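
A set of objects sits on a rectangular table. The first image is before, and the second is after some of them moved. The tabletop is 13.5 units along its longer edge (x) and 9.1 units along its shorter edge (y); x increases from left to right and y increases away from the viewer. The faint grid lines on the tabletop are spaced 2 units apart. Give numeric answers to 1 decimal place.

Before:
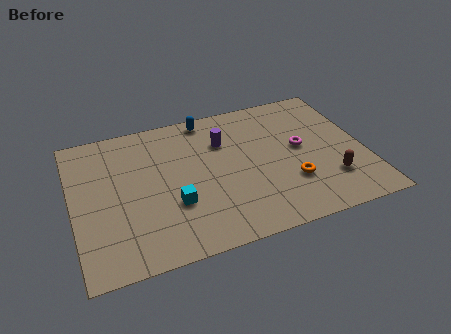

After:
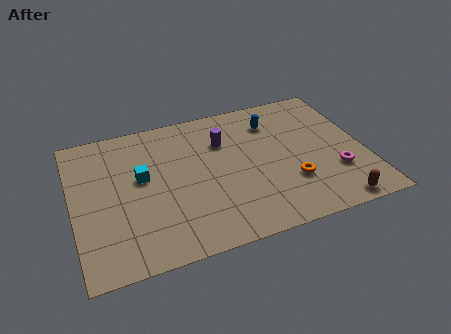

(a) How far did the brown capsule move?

1.6

The brown capsule was near (11.7, 2.4) before and (11.7, 0.8) after, so it travelled √(0.0² + 1.6²) ≈ 1.6 units.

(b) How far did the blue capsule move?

3.2

The blue capsule moved from about (6.5, 8.2) to (9.5, 7.0), a distance of √(3.0² + 1.2²) ≈ 3.2.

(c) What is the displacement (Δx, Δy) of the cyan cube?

(-1.3, 2.1)

From the two frames, the cyan cube sits at roughly (4.5, 3.1) before and (3.2, 5.2) after.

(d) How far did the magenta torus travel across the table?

2.5

From (10.6, 4.9) to (12.0, 2.8), the magenta torus covered √(1.4² + 2.1²) ≈ 2.5 units.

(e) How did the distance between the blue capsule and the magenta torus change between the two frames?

-0.4

The distance was about 5.3 in the first image and 4.9 in the second, so they moved 0.4 units closer together.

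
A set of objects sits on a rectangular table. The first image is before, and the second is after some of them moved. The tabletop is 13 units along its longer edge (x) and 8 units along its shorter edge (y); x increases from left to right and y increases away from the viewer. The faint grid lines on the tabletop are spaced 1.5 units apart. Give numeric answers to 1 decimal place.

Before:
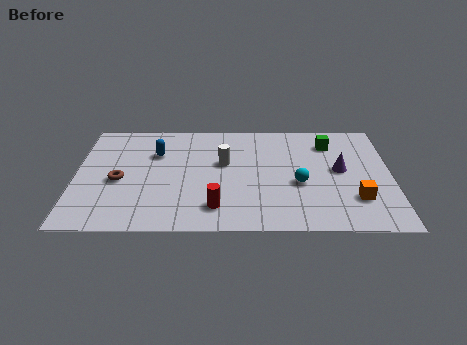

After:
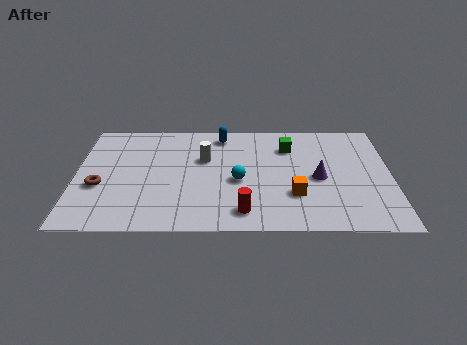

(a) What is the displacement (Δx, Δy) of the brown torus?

(-0.8, -0.4)

From the two frames, the brown torus sits at roughly (1.8, 3.5) before and (1.0, 3.1) after.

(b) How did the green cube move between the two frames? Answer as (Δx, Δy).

(-1.7, -0.3)

From the two frames, the green cube sits at roughly (10.5, 6.3) before and (8.8, 6.0) after.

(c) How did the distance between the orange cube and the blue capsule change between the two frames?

-3.5

They were about 8.8 units apart before and 5.3 after — 3.5 units closer together.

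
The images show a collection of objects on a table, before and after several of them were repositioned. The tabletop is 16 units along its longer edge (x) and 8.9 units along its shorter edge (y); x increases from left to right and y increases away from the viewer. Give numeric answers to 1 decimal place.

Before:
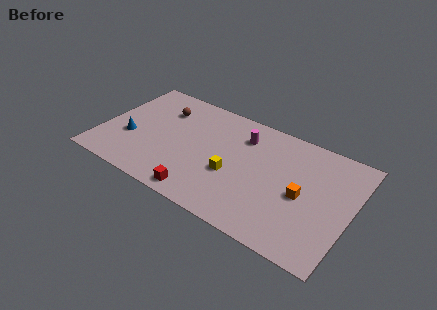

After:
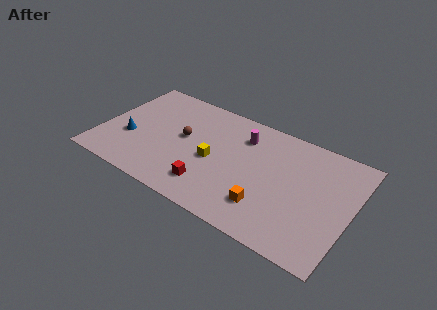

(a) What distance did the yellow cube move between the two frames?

1.4

The yellow cube was near (8.6, 3.5) before and (7.3, 4.0) after, so it travelled √(1.3² + 0.5²) ≈ 1.4 units.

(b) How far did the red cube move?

1.0

The red cube moved from about (7.0, 1.0) to (7.4, 1.9), a distance of √(0.4² + 0.9²) ≈ 1.0.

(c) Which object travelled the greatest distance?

the orange cube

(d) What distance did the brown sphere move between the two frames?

2.4

The brown sphere was near (3.5, 6.6) before and (5.2, 4.9) after, so it travelled √(1.7² + 1.7²) ≈ 2.4 units.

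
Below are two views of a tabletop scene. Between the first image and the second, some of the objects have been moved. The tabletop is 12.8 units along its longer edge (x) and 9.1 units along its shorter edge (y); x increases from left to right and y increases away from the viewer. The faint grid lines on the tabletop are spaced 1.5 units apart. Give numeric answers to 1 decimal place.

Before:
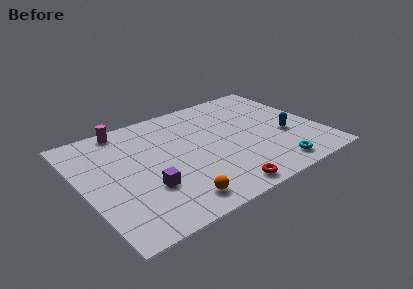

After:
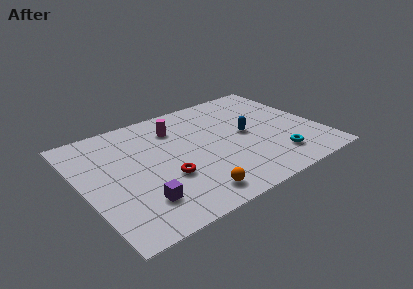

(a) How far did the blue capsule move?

2.3

From (10.9, 3.5) to (8.9, 4.6), the blue capsule covered √(2.0² + 1.1²) ≈ 2.3 units.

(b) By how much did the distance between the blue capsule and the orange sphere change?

-2.0

They were about 7.0 units apart before and 5.0 after — 2.0 units closer together.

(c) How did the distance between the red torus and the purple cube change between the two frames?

-2.2

The distance was about 4.1 in the first image and 1.9 in the second, so they moved 2.2 units closer together.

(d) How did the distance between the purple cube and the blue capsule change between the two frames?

-1.0

Before: roughly 7.8 units apart; after: 6.8. That's 1.0 units closer together.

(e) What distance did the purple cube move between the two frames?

0.9

From (3.1, 2.9) to (2.6, 2.1), the purple cube covered √(0.5² + 0.8²) ≈ 0.9 units.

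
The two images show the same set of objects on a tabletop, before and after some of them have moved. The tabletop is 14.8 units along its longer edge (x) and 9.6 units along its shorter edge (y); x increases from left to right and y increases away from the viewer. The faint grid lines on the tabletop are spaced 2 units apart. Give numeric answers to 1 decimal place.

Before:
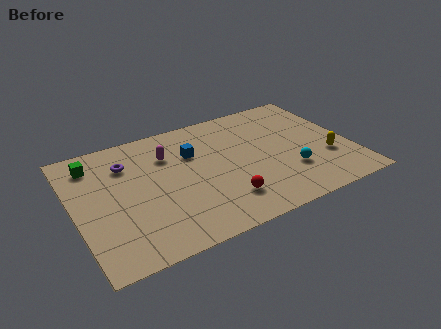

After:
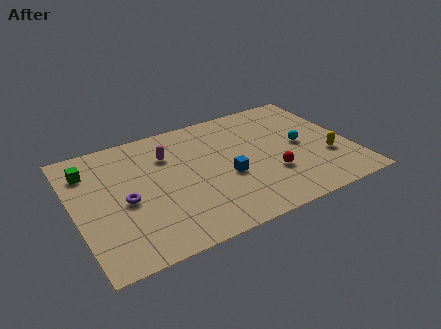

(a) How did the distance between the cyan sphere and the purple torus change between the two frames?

+0.3

The distance was about 9.3 in the first image and 9.6 in the second, so they moved 0.3 units further apart.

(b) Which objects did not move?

the yellow capsule and the magenta capsule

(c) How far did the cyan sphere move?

2.1

The cyan sphere was near (11.3, 2.9) before and (12.2, 4.8) after, so it travelled √(0.9² + 1.9²) ≈ 2.1 units.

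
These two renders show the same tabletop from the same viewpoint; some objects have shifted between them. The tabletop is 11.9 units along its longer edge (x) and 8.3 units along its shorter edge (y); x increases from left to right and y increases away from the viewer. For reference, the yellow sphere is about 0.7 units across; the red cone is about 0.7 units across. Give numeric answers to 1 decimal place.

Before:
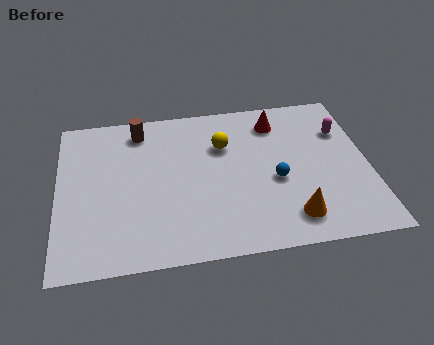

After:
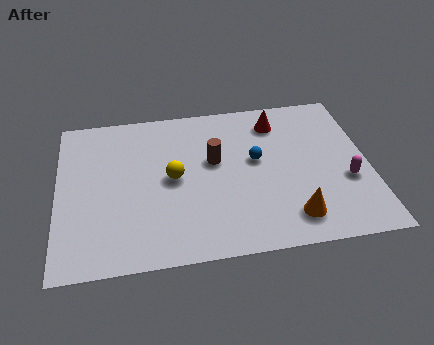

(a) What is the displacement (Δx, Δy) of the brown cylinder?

(2.8, -2.1)

The brown cylinder started near (3.2, 7.0) and ended near (6.0, 4.9).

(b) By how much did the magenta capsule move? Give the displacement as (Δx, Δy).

(0.0, -2.7)

The magenta capsule started near (11.0, 5.8) and ended near (11.0, 3.1).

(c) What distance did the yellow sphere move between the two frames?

2.5

From (6.4, 5.7) to (4.4, 4.2), the yellow sphere covered √(2.0² + 1.5²) ≈ 2.5 units.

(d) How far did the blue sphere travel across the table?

1.4

The blue sphere was near (8.3, 3.5) before and (7.6, 4.7) after, so it travelled √(0.7² + 1.2²) ≈ 1.4 units.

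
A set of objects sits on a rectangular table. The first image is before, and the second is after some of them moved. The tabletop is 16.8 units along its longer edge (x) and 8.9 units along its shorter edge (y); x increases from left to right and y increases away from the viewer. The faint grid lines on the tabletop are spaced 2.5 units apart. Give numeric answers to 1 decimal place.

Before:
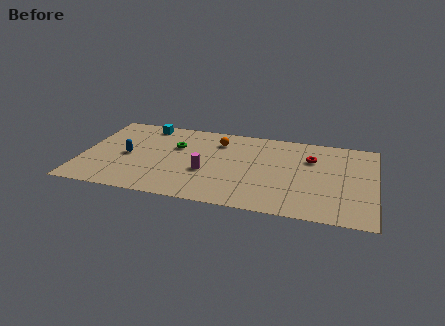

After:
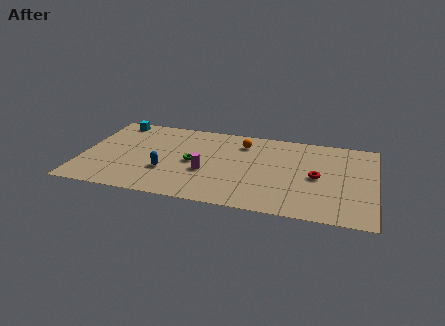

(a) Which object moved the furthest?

the blue capsule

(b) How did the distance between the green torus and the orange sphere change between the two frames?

+1.2

They were about 2.6 units apart before and 3.8 after — 1.2 units further apart.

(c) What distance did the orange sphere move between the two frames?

1.4

The orange sphere was near (7.7, 6.9) before and (9.1, 7.0) after, so it travelled √(1.4² + 0.1²) ≈ 1.4 units.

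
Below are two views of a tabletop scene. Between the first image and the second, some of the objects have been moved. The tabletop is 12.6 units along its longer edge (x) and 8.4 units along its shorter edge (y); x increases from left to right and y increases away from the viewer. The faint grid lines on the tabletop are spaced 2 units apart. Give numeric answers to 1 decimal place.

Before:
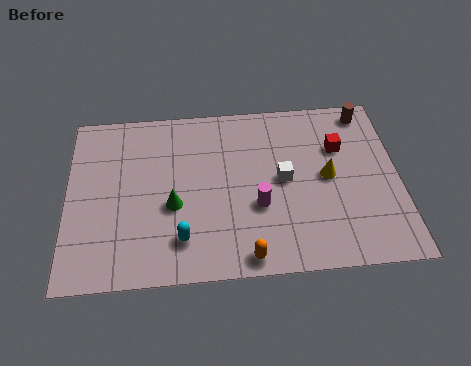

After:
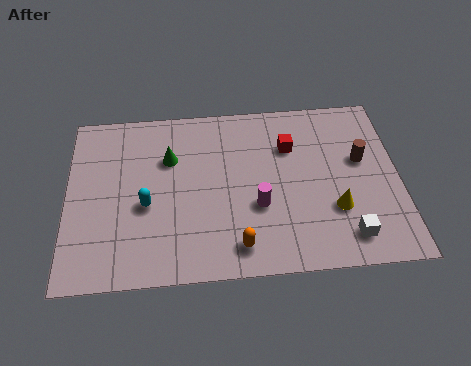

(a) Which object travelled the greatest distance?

the white cube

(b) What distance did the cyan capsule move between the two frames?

2.1

From (4.3, 1.8) to (3.0, 3.5), the cyan capsule covered √(1.3² + 1.7²) ≈ 2.1 units.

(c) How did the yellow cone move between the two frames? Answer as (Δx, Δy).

(0.2, -1.6)

From the two frames, the yellow cone sits at roughly (9.9, 4.3) before and (10.1, 2.7) after.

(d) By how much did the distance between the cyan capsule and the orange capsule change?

+1.4

They were about 2.6 units apart before and 4.0 after — 1.4 units further apart.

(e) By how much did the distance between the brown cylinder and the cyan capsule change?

-0.8

The distance was about 9.1 in the first image and 8.3 in the second, so they moved 0.8 units closer together.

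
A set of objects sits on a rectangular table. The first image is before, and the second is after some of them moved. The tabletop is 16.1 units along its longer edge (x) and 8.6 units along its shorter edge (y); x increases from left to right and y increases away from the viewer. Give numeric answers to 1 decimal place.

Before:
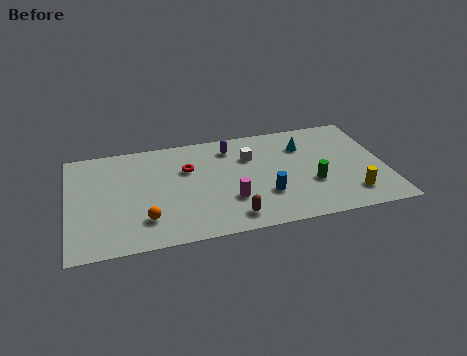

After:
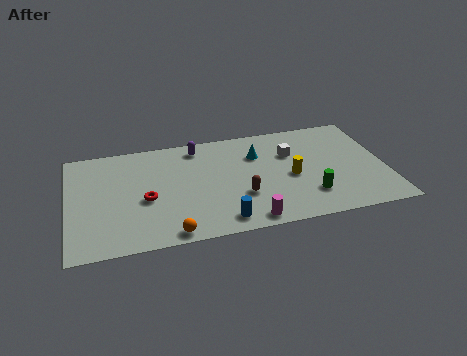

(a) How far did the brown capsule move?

1.7

From (8.1, 1.3) to (8.7, 2.9), the brown capsule covered √(0.6² + 1.6²) ≈ 1.7 units.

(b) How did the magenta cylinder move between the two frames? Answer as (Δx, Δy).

(0.8, -1.8)

The magenta cylinder started near (8.1, 2.7) and ended near (8.9, 0.9).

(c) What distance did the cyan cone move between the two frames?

2.4

The cyan cone was near (12.1, 6.3) before and (9.7, 6.1) after, so it travelled √(2.4² + 0.2²) ≈ 2.4 units.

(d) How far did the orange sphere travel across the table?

1.8

From (3.8, 2.1) to (5.0, 0.8), the orange sphere covered √(1.2² + 1.3²) ≈ 1.8 units.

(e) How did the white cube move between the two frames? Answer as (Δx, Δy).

(2.1, -0.2)

The white cube started near (9.3, 6.0) and ended near (11.4, 5.8).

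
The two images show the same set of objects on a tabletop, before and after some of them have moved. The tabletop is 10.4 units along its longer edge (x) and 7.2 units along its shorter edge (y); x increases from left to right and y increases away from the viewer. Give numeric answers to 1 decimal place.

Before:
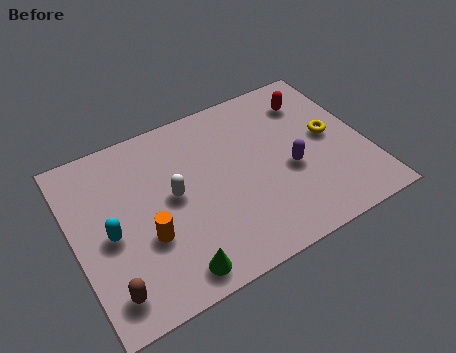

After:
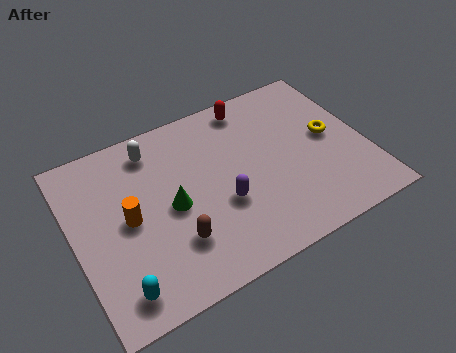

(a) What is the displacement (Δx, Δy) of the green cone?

(0.3, 2.5)

The green cone was at about (3.1, 0.9) and moved to about (3.4, 3.4).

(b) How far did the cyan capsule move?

2.2

The cyan capsule moved from about (1.2, 3.3) to (1.2, 1.1), a distance of √(0.0² + 2.2²) ≈ 2.2.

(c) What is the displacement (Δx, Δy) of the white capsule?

(-0.4, 2.2)

From the two frames, the white capsule sits at roughly (3.5, 3.8) before and (3.1, 6.0) after.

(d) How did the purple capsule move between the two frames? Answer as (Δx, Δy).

(-2.5, -0.3)

From the two frames, the purple capsule sits at roughly (7.6, 3.0) before and (5.1, 2.7) after.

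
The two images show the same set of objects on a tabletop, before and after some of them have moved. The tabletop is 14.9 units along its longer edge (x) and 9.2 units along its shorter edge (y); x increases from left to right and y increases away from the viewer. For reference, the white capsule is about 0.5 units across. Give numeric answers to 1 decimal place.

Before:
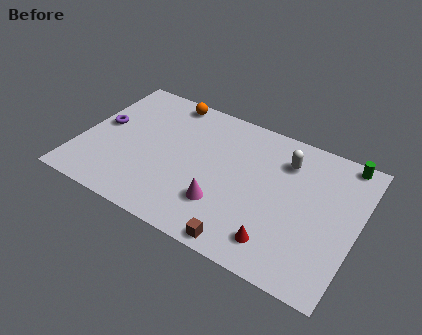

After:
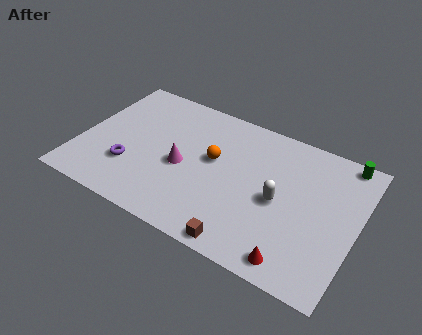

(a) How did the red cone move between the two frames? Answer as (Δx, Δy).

(1.0, -0.6)

The red cone was at about (11.1, 1.7) and moved to about (12.1, 1.1).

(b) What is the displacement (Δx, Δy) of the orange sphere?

(3.0, -3.0)

From the two frames, the orange sphere sits at roughly (4.1, 8.3) before and (7.1, 5.3) after.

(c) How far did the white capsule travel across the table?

2.7

From (10.8, 7.0) to (10.8, 4.3), the white capsule covered √(0.0² + 2.7²) ≈ 2.7 units.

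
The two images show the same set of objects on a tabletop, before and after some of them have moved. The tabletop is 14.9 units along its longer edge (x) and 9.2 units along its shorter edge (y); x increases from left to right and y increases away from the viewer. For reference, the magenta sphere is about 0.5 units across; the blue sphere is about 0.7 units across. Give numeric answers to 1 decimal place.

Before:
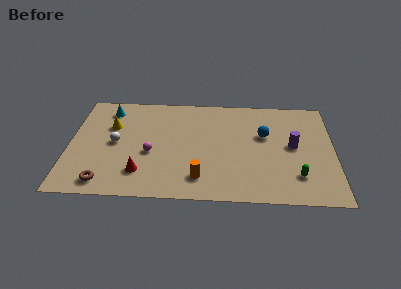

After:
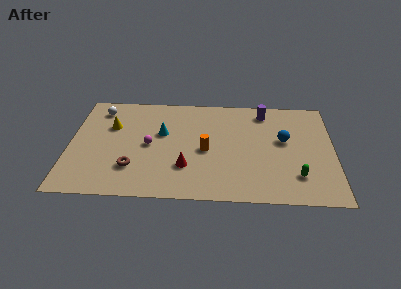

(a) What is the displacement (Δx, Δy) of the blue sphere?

(1.1, -0.4)

The blue sphere started near (11.0, 5.7) and ended near (12.1, 5.3).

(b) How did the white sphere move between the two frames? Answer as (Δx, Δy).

(-1.0, 3.0)

From the two frames, the white sphere sits at roughly (2.6, 4.6) before and (1.6, 7.6) after.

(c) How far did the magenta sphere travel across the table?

0.7

The magenta sphere was near (4.6, 3.8) before and (4.5, 4.5) after, so it travelled √(0.1² + 0.7²) ≈ 0.7 units.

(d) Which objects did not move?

the green capsule and the yellow cone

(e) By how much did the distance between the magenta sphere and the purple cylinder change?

-0.8

Before: roughly 8.1 units apart; after: 7.3. That's 0.8 units closer together.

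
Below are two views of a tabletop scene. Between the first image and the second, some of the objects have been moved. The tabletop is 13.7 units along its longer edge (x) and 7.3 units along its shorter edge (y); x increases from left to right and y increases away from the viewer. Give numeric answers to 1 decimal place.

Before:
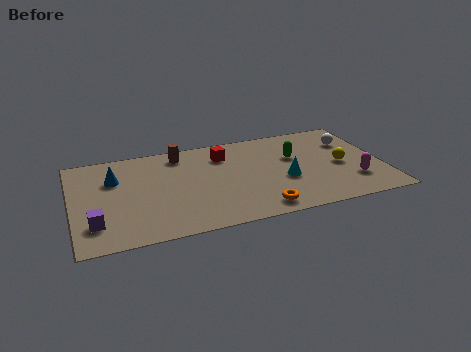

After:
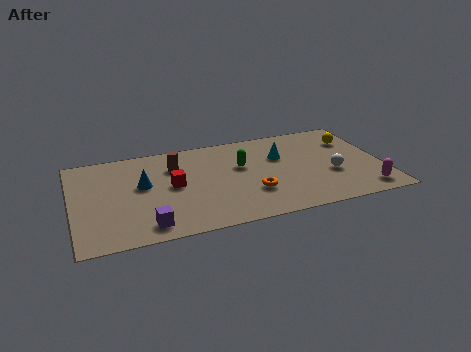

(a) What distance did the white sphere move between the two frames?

2.6

The white sphere was near (12.5, 5.2) before and (11.4, 2.8) after, so it travelled √(1.1² + 2.4²) ≈ 2.6 units.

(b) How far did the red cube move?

3.0

The red cube was near (6.8, 5.6) before and (4.4, 3.8) after, so it travelled √(2.4² + 1.8²) ≈ 3.0 units.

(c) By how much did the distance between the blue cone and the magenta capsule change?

-0.7

They were about 10.8 units apart before and 10.1 after — 0.7 units closer together.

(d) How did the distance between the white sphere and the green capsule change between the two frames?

+1.6

Before: roughly 2.7 units apart; after: 4.3. That's 1.6 units further apart.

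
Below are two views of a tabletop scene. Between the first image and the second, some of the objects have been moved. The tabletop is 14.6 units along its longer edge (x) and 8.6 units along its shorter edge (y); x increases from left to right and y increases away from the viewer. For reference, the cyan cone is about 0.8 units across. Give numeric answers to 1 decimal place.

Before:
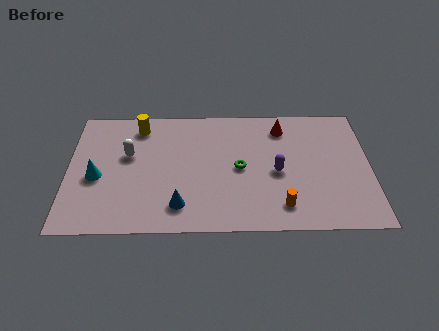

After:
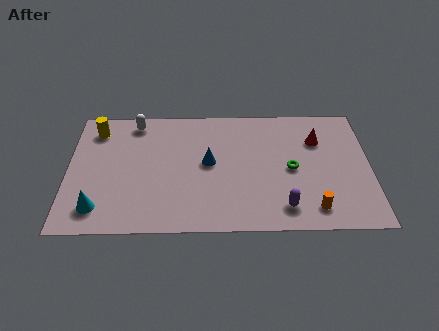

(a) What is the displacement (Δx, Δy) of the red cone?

(1.7, -0.9)

The red cone started near (10.4, 7.0) and ended near (12.1, 6.1).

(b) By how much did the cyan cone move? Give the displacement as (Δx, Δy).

(0.1, -2.1)

The cyan cone started near (1.4, 3.7) and ended near (1.5, 1.6).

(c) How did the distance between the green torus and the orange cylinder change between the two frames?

-0.4

The distance was about 3.3 in the first image and 2.9 in the second, so they moved 0.4 units closer together.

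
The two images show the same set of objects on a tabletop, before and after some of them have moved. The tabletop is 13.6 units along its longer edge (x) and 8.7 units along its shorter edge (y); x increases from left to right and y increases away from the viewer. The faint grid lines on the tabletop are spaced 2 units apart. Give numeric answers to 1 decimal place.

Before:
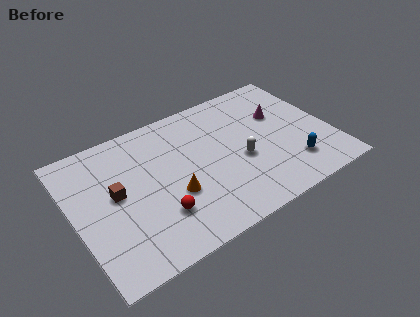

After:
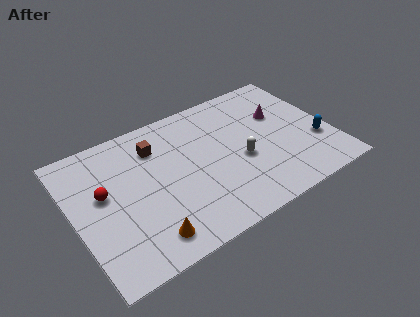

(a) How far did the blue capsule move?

1.7

The blue capsule moved from about (11.2, 2.0) to (12.7, 2.9), a distance of √(1.5² + 0.9²) ≈ 1.7.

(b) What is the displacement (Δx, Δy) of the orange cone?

(-1.7, -1.8)

The orange cone was at about (5.0, 3.2) and moved to about (3.3, 1.4).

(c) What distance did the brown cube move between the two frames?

3.1

From (2.2, 4.7) to (4.6, 6.6), the brown cube covered √(2.4² + 1.9²) ≈ 3.1 units.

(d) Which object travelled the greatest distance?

the red sphere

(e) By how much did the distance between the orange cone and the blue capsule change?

+3.2

The distance was about 6.3 in the first image and 9.5 in the second, so they moved 3.2 units further apart.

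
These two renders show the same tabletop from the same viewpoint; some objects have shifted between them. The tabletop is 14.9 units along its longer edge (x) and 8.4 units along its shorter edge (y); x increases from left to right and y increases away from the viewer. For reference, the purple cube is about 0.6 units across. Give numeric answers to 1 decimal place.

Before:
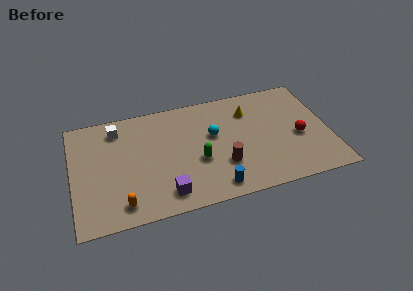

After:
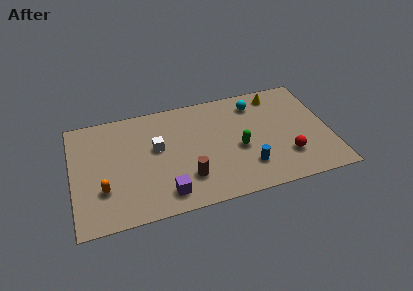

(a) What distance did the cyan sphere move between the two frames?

3.2

The cyan sphere was near (8.2, 5.0) before and (10.8, 6.8) after, so it travelled √(2.6² + 1.8²) ≈ 3.2 units.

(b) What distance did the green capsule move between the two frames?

2.4

From (7.2, 3.3) to (9.6, 3.6), the green capsule covered √(2.4² + 0.3²) ≈ 2.4 units.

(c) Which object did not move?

the purple cube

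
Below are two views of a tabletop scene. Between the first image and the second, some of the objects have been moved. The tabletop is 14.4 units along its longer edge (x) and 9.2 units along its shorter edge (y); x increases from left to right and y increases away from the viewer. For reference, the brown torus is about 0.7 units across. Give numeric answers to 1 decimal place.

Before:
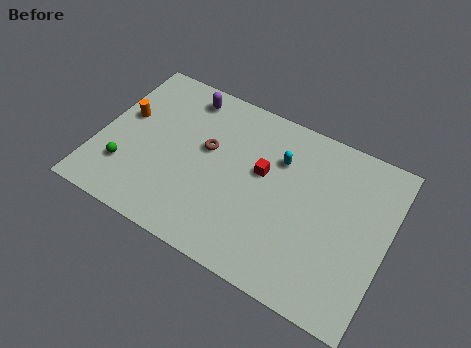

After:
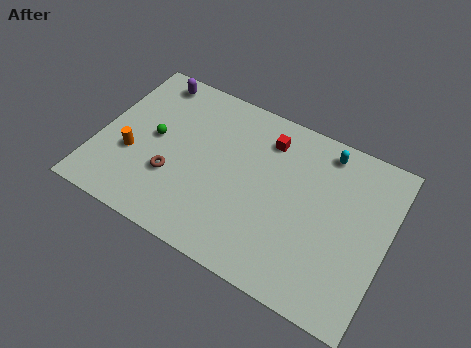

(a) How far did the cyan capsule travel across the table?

2.6

From (8.8, 6.5) to (10.9, 8.0), the cyan capsule covered √(2.1² + 1.5²) ≈ 2.6 units.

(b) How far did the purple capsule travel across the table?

1.8

From (3.8, 7.9) to (2.0, 8.1), the purple capsule covered √(1.8² + 0.2²) ≈ 1.8 units.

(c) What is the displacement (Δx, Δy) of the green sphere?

(1.1, 2.3)

The green sphere started near (1.6, 2.5) and ended near (2.7, 4.8).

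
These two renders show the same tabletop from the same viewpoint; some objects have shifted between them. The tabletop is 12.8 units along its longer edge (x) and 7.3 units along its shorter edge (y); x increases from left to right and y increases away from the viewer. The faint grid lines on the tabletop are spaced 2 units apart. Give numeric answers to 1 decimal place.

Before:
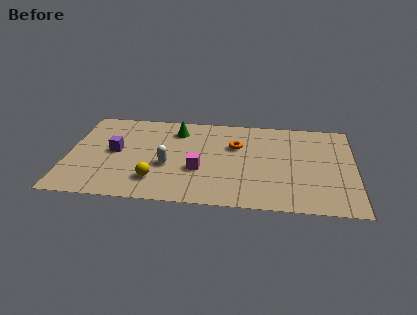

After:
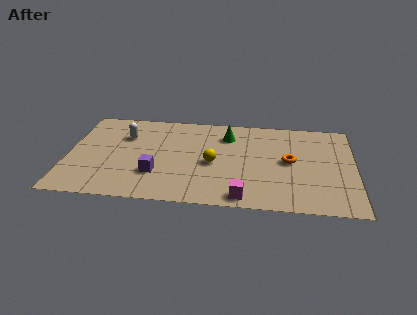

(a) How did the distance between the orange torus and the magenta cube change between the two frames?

+1.0

The distance was about 2.6 in the first image and 3.6 in the second, so they moved 1.0 units further apart.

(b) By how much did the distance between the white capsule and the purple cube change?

+0.7

Before: roughly 2.6 units apart; after: 3.3. That's 0.7 units further apart.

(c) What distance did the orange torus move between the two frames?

2.6

The orange torus was near (7.5, 4.8) before and (9.9, 3.8) after, so it travelled √(2.4² + 1.0²) ≈ 2.6 units.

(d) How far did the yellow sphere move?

3.0

From (4.0, 1.7) to (6.5, 3.3), the yellow sphere covered √(2.5² + 1.6²) ≈ 3.0 units.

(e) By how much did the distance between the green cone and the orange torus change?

+0.4

They were about 2.9 units apart before and 3.3 after — 0.4 units further apart.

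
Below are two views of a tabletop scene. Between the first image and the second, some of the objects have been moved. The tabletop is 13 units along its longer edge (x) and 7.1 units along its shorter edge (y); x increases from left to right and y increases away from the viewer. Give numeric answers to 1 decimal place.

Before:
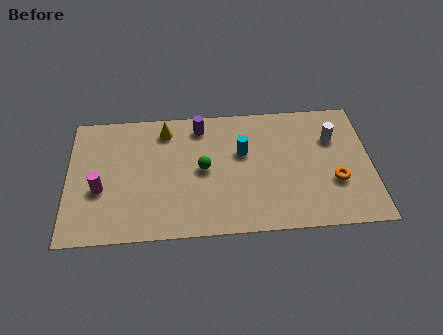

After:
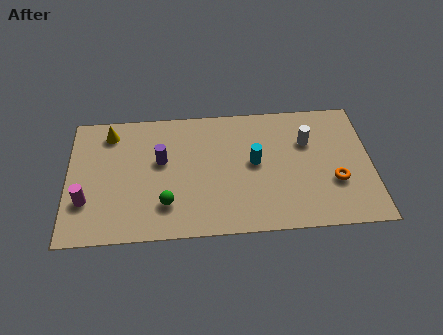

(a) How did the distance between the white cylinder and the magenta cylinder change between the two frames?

-0.4

They were about 10.2 units apart before and 9.8 after — 0.4 units closer together.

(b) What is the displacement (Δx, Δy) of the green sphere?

(-1.6, -1.8)

The green sphere started near (5.8, 3.6) and ended near (4.2, 1.8).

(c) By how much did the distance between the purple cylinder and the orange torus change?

+0.9

Before: roughly 6.7 units apart; after: 7.6. That's 0.9 units further apart.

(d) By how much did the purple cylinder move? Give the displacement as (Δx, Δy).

(-1.7, -1.8)

The purple cylinder started near (5.7, 6.0) and ended near (4.0, 4.2).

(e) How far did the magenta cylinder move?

0.8

The magenta cylinder was near (1.4, 2.8) before and (0.8, 2.2) after, so it travelled √(0.6² + 0.6²) ≈ 0.8 units.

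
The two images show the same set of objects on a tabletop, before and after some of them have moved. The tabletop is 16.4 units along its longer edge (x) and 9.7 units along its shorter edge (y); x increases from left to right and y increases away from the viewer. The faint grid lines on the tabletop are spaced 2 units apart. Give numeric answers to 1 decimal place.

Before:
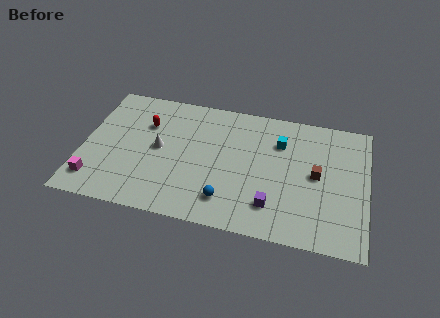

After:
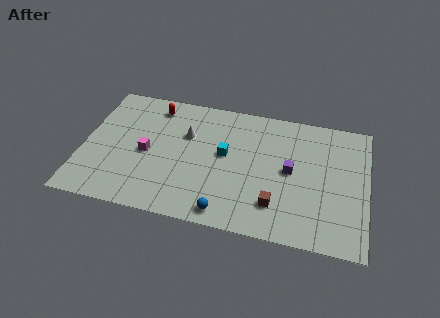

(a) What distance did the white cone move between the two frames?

2.1

From (4.4, 5.0) to (5.9, 6.4), the white cone covered √(1.5² + 1.4²) ≈ 2.1 units.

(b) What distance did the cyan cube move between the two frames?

3.5

The cyan cube moved from about (11.3, 7.0) to (8.2, 5.4), a distance of √(3.1² + 1.6²) ≈ 3.5.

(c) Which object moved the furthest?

the magenta cube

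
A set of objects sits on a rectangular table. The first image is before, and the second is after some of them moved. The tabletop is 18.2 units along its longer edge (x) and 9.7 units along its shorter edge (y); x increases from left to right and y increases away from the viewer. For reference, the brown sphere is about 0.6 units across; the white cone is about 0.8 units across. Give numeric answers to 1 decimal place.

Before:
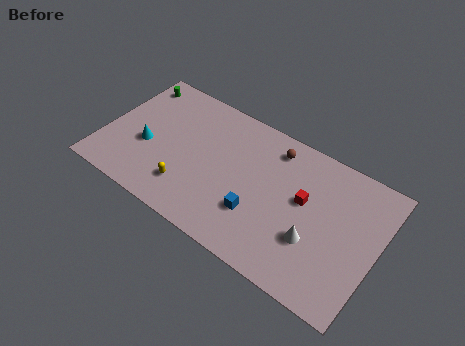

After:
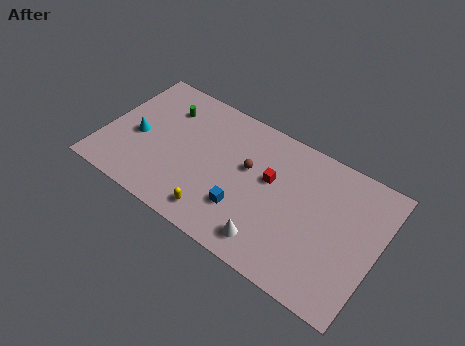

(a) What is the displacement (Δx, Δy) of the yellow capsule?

(2.1, -0.8)

From the two frames, the yellow capsule sits at roughly (6.0, 2.3) before and (8.1, 1.5) after.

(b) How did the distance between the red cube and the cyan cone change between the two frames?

-1.6

The distance was about 10.5 in the first image and 8.9 in the second, so they moved 1.6 units closer together.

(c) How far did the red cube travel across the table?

2.3

The red cube moved from about (13.3, 5.6) to (11.0, 5.8), a distance of √(2.3² + 0.2²) ≈ 2.3.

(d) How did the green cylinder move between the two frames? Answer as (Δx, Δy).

(2.4, -0.9)

From the two frames, the green cylinder sits at roughly (1.2, 8.2) before and (3.6, 7.3) after.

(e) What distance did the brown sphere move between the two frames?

2.7

The brown sphere was near (10.9, 8.1) before and (9.5, 5.8) after, so it travelled √(1.4² + 2.3²) ≈ 2.7 units.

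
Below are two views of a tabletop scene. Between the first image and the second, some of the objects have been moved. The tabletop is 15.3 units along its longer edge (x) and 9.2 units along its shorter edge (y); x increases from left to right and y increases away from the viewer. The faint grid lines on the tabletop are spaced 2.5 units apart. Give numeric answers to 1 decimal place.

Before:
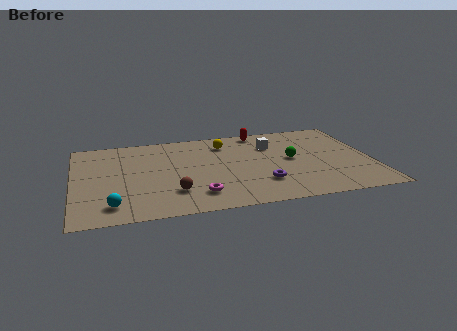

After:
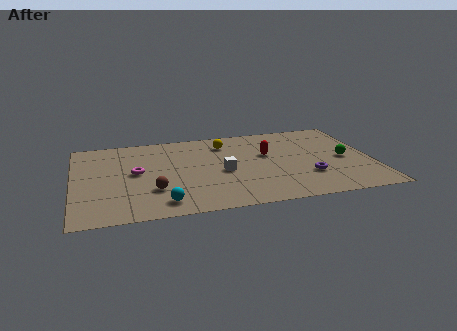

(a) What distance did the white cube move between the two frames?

3.7

The white cube was near (10.3, 6.6) before and (7.6, 4.1) after, so it travelled √(2.7² + 2.5²) ≈ 3.7 units.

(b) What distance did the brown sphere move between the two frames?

1.1

The brown sphere was near (5.0, 2.4) before and (4.0, 2.8) after, so it travelled √(1.0² + 0.4²) ≈ 1.1 units.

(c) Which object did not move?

the yellow sphere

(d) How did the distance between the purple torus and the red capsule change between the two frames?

-2.4

Before: roughly 5.8 units apart; after: 3.4. That's 2.4 units closer together.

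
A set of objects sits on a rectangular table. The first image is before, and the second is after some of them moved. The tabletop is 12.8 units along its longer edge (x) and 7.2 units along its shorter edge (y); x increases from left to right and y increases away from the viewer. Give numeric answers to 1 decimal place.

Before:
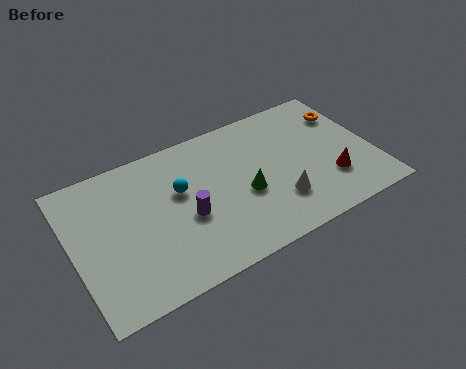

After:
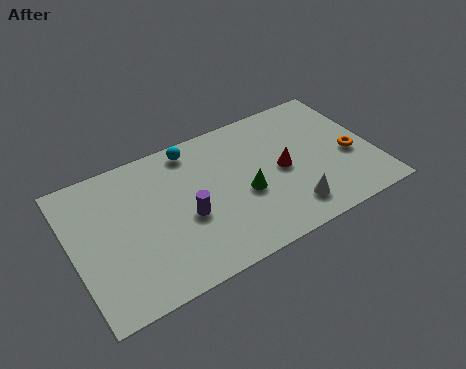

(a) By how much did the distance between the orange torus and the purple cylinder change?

-0.6

The distance was about 7.7 in the first image and 7.1 in the second, so they moved 0.6 units closer together.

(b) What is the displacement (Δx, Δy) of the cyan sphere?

(0.8, 1.9)

The cyan sphere started near (4.6, 4.4) and ended near (5.4, 6.3).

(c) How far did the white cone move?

0.7

From (8.5, 2.0) to (8.9, 1.4), the white cone covered √(0.4² + 0.6²) ≈ 0.7 units.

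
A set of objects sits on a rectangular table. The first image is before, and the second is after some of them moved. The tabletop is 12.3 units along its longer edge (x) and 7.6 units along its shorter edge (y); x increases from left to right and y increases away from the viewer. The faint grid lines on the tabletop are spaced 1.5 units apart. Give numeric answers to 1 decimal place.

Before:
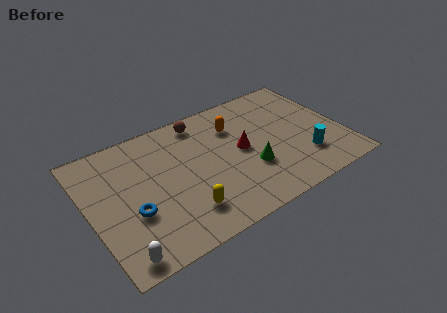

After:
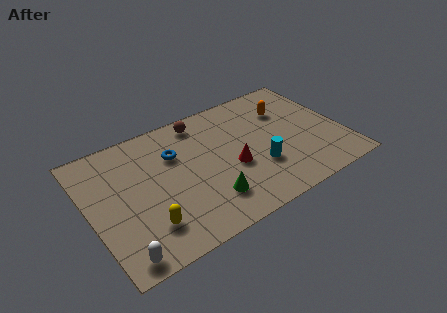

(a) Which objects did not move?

the brown sphere and the white capsule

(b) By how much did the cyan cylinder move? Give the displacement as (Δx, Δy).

(-2.2, 0.5)

The cyan cylinder started near (10.2, 2.0) and ended near (8.0, 2.5).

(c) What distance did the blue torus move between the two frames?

3.4

From (1.9, 2.8) to (4.3, 5.2), the blue torus covered √(2.4² + 2.4²) ≈ 3.4 units.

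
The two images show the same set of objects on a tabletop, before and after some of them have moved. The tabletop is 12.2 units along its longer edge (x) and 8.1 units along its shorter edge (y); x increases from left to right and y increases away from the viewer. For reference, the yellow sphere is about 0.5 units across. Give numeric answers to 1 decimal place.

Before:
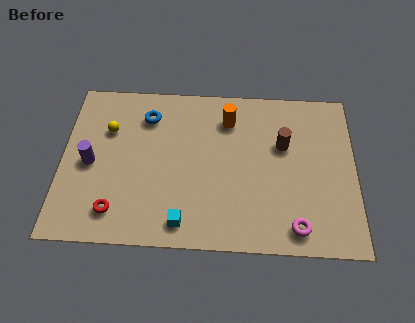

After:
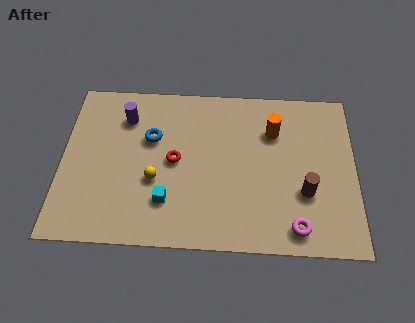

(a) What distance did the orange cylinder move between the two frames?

2.0

From (6.9, 6.3) to (8.8, 5.8), the orange cylinder covered √(1.9² + 0.5²) ≈ 2.0 units.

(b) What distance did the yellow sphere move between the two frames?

3.1

The yellow sphere was near (1.9, 5.5) before and (3.9, 3.1) after, so it travelled √(2.0² + 2.4²) ≈ 3.1 units.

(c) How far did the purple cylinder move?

2.8

The purple cylinder was near (1.2, 3.8) before and (2.6, 6.2) after, so it travelled √(1.4² + 2.4²) ≈ 2.8 units.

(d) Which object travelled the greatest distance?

the red torus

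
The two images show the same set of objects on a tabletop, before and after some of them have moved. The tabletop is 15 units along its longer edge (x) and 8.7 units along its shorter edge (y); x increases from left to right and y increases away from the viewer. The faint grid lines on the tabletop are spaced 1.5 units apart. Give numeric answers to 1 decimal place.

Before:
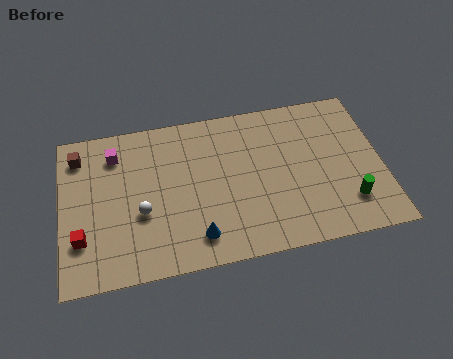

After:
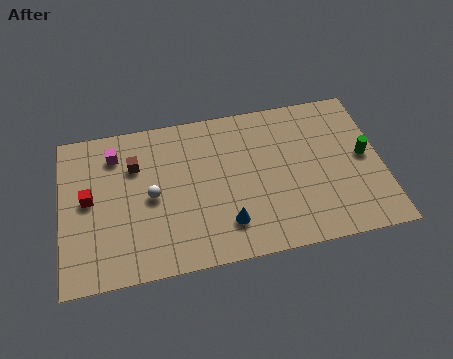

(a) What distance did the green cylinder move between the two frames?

2.6

The green cylinder was near (13.3, 2.1) before and (14.2, 4.5) after, so it travelled √(0.9² + 2.4²) ≈ 2.6 units.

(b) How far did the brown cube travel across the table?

2.8

The brown cube was near (0.9, 7.1) before and (3.5, 6.1) after, so it travelled √(2.6² + 1.0²) ≈ 2.8 units.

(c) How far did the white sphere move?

0.9

The white sphere was near (3.7, 3.4) before and (4.2, 4.2) after, so it travelled √(0.5² + 0.8²) ≈ 0.9 units.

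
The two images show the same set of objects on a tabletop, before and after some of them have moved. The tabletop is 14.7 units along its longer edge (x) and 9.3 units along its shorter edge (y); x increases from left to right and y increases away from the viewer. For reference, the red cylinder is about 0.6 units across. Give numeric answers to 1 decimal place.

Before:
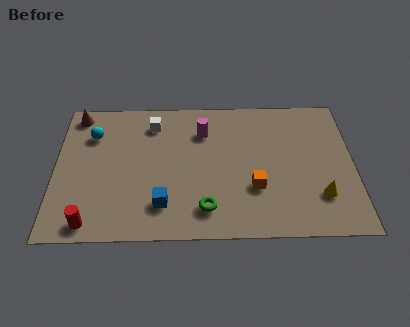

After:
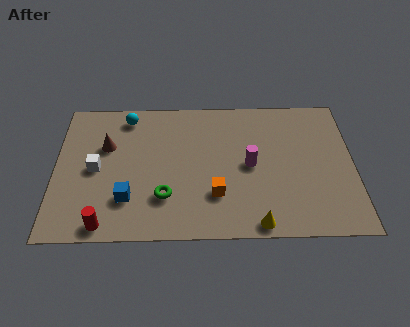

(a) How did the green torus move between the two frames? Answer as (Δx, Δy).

(-2.0, 0.8)

The green torus started near (7.4, 1.8) and ended near (5.4, 2.6).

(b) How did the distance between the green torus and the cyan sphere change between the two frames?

-1.8

Before: roughly 7.5 units apart; after: 5.7. That's 1.8 units closer together.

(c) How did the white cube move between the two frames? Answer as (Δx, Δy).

(-2.8, -3.0)

The white cube was at about (4.8, 7.5) and moved to about (2.0, 4.5).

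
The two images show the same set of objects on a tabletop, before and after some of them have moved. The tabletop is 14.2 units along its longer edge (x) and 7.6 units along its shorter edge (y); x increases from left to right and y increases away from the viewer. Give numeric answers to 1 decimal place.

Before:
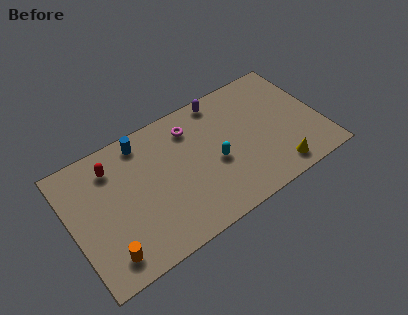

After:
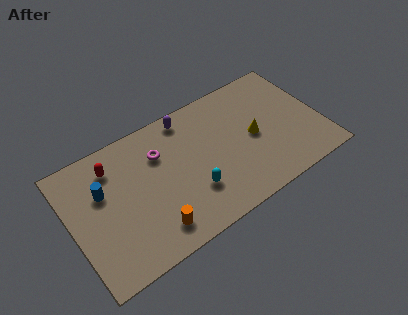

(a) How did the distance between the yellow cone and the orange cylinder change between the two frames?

-3.1

Before: roughly 9.7 units apart; after: 6.6. That's 3.1 units closer together.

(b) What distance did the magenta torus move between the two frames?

2.0

From (7.1, 6.0) to (5.2, 5.4), the magenta torus covered √(1.9² + 0.6²) ≈ 2.0 units.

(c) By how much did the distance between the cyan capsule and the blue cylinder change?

+0.4

Before: roughly 5.0 units apart; after: 5.4. That's 0.4 units further apart.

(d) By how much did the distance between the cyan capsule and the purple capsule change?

+0.8

The distance was about 3.6 in the first image and 4.4 in the second, so they moved 0.8 units further apart.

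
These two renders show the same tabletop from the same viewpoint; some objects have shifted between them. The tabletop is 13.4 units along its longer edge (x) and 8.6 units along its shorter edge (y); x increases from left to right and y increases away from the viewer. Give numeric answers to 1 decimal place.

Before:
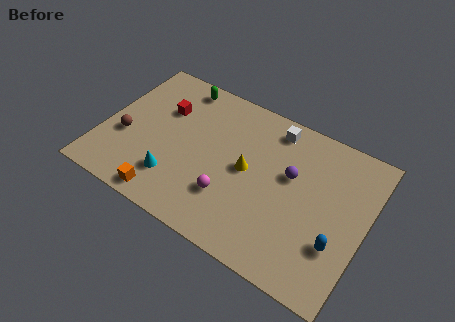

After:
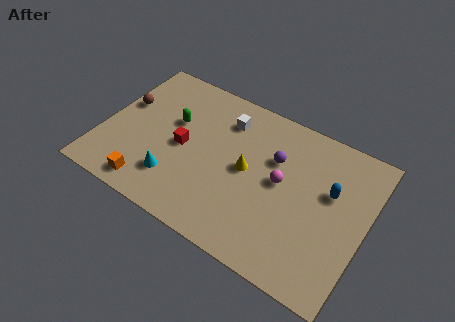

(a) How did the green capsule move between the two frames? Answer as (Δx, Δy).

(0.1, -2.3)

The green capsule started near (3.3, 7.6) and ended near (3.4, 5.3).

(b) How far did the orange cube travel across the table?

0.9

From (3.8, 0.9) to (2.9, 1.1), the orange cube covered √(0.9² + 0.2²) ≈ 0.9 units.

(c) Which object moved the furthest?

the magenta sphere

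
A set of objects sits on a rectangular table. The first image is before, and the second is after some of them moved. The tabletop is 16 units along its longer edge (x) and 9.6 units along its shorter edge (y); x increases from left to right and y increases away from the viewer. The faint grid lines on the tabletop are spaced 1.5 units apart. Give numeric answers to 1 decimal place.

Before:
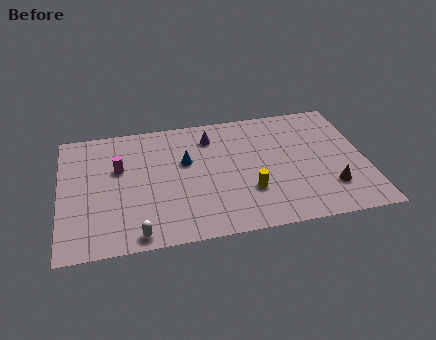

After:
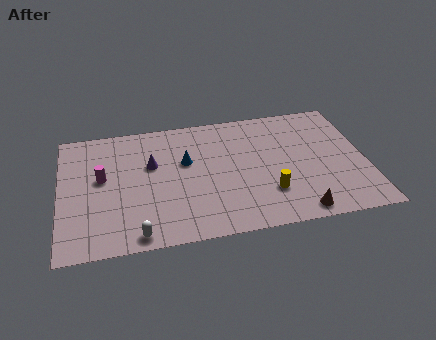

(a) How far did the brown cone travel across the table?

2.3

The brown cone was near (14.0, 2.5) before and (12.2, 1.0) after, so it travelled √(1.8² + 1.5²) ≈ 2.3 units.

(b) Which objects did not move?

the white capsule and the blue cone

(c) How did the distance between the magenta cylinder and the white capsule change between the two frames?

-0.4

They were about 5.2 units apart before and 4.8 after — 0.4 units closer together.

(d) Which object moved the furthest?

the purple cone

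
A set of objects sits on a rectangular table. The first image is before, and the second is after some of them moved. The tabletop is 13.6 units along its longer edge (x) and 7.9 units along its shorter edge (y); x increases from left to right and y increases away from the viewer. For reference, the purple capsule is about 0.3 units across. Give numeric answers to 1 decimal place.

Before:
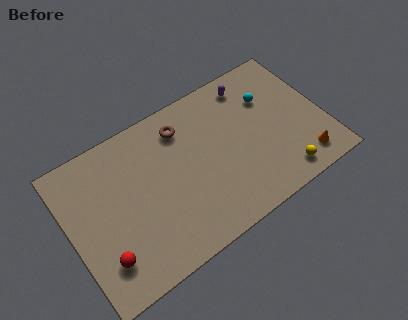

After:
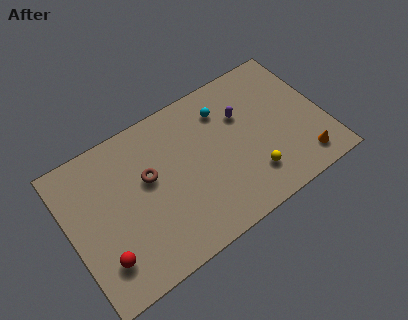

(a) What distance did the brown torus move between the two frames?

2.6

The brown torus was near (6.4, 6.3) before and (4.3, 4.7) after, so it travelled √(2.1² + 1.6²) ≈ 2.6 units.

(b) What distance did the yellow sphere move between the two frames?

1.7

The yellow sphere moved from about (10.9, 1.1) to (9.4, 1.9), a distance of √(1.5² + 0.8²) ≈ 1.7.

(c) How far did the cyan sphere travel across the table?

2.5

From (11.0, 5.5) to (8.6, 6.1), the cyan sphere covered √(2.4² + 0.6²) ≈ 2.5 units.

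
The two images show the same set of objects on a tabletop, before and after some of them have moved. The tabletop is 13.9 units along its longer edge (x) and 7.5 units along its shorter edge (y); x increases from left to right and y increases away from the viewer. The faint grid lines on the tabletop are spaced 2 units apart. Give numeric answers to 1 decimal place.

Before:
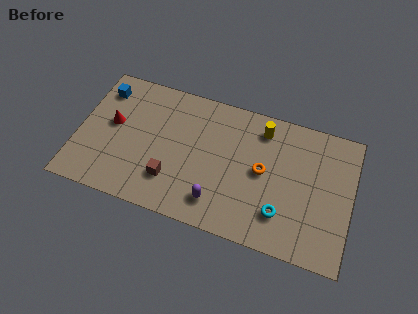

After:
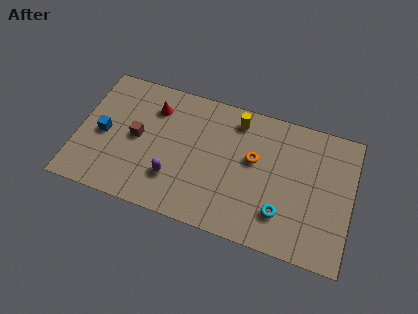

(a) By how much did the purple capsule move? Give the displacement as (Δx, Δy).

(-2.3, 0.6)

The purple capsule started near (7.3, 1.5) and ended near (5.0, 2.1).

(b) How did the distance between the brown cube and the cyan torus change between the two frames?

+2.1

Before: roughly 5.6 units apart; after: 7.7. That's 2.1 units further apart.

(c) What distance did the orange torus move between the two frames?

0.7

From (9.4, 3.9) to (8.9, 4.4), the orange torus covered √(0.5² + 0.5²) ≈ 0.7 units.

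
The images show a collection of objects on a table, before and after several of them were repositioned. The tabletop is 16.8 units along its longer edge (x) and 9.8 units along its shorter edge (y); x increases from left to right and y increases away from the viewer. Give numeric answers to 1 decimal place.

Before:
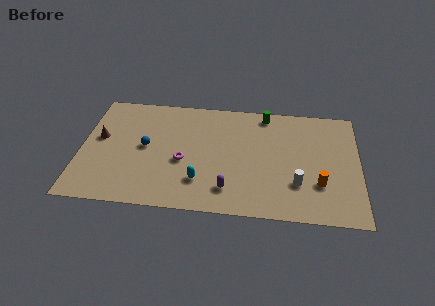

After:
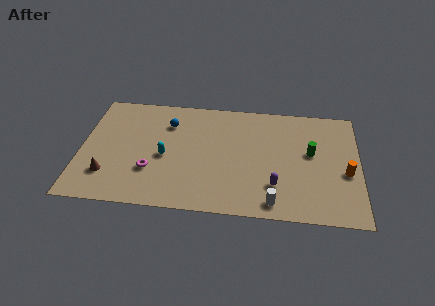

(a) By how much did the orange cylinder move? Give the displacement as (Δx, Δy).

(1.6, 1.1)

The orange cylinder started near (14.4, 3.0) and ended near (16.0, 4.1).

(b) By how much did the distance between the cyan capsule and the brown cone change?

-3.0

Before: roughly 6.9 units apart; after: 3.9. That's 3.0 units closer together.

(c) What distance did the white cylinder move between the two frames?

2.2

The white cylinder moved from about (13.1, 2.9) to (11.7, 1.2), a distance of √(1.4² + 1.7²) ≈ 2.2.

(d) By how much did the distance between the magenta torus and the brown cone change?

-2.6

They were about 5.3 units apart before and 2.7 after — 2.6 units closer together.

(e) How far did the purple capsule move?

2.9

From (9.0, 2.0) to (11.8, 2.6), the purple capsule covered √(2.8² + 0.6²) ≈ 2.9 units.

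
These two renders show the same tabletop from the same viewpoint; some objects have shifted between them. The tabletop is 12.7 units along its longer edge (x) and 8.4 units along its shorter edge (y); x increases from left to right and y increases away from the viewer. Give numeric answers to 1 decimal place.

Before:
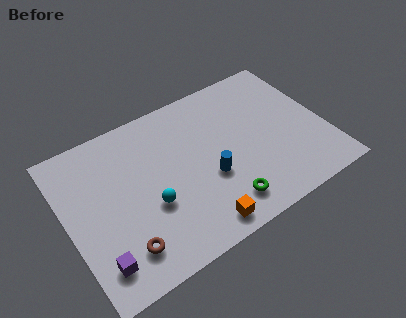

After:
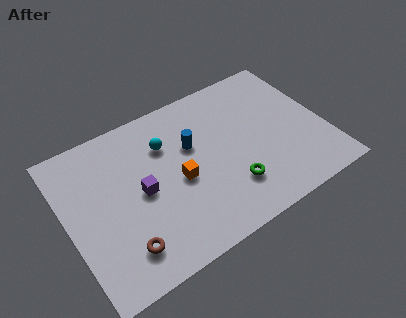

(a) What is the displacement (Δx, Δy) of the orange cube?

(-0.5, 2.8)

The orange cube was at about (5.9, 1.0) and moved to about (5.4, 3.8).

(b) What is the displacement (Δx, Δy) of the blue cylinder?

(-0.5, 2.1)

The blue cylinder started near (6.8, 3.2) and ended near (6.3, 5.3).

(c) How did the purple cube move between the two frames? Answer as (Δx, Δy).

(2.5, 2.5)

The purple cube was at about (1.1, 1.6) and moved to about (3.6, 4.1).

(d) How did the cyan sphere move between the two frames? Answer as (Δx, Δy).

(1.2, 2.8)

From the two frames, the cyan sphere sits at roughly (3.9, 3.2) before and (5.1, 6.0) after.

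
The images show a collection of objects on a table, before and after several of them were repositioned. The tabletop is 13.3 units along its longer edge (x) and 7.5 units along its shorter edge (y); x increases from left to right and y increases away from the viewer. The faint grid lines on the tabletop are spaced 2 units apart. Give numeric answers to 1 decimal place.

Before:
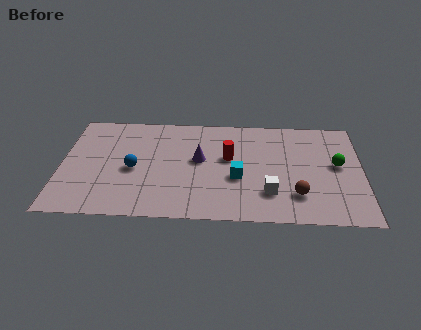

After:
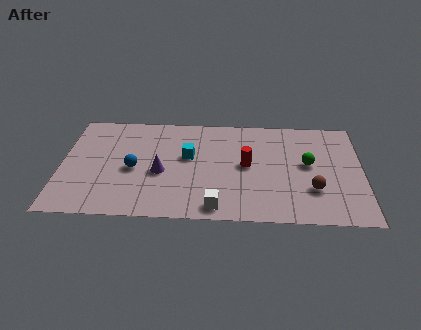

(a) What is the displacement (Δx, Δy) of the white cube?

(-2.3, -1.1)

From the two frames, the white cube sits at roughly (9.2, 2.0) before and (6.9, 0.9) after.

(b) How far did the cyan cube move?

2.6

From (7.8, 3.0) to (5.6, 4.4), the cyan cube covered √(2.2² + 1.4²) ≈ 2.6 units.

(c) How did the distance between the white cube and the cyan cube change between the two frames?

+2.0

Before: roughly 1.7 units apart; after: 3.7. That's 2.0 units further apart.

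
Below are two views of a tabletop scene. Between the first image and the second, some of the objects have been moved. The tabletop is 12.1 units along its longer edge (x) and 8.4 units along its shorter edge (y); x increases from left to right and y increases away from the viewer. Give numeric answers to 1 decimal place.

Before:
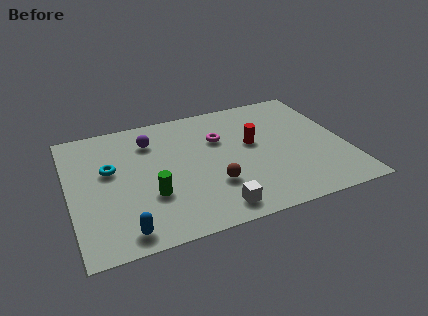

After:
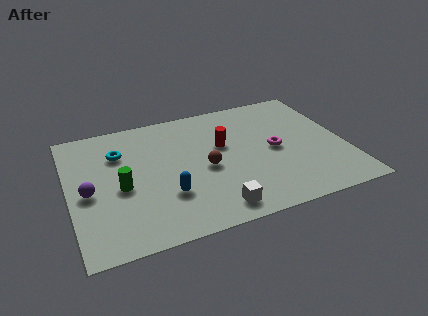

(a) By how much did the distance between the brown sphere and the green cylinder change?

+1.0

They were about 2.7 units apart before and 3.7 after — 1.0 units further apart.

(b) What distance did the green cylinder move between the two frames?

1.5

From (3.4, 2.8) to (2.2, 3.7), the green cylinder covered √(1.2² + 0.9²) ≈ 1.5 units.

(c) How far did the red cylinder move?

1.3

From (8.1, 4.8) to (6.8, 5.1), the red cylinder covered √(1.3² + 0.3²) ≈ 1.3 units.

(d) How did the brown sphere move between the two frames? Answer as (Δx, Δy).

(-0.2, 1.2)

The brown sphere started near (6.1, 2.6) and ended near (5.9, 3.8).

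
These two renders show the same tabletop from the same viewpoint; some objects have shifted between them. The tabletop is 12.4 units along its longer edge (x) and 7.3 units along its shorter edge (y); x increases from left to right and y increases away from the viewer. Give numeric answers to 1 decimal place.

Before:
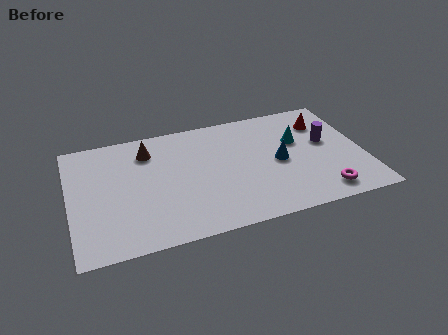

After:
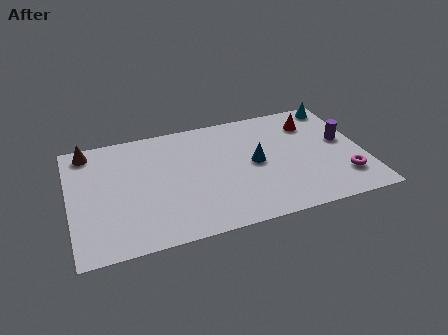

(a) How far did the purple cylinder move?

0.7

From (10.9, 4.2) to (11.6, 4.1), the purple cylinder covered √(0.7² + 0.1²) ≈ 0.7 units.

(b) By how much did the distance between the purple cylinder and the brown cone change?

+3.3

The distance was about 7.6 in the first image and 10.9 in the second, so they moved 3.3 units further apart.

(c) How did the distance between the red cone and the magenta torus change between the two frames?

-0.5

They were about 4.4 units apart before and 3.9 after — 0.5 units closer together.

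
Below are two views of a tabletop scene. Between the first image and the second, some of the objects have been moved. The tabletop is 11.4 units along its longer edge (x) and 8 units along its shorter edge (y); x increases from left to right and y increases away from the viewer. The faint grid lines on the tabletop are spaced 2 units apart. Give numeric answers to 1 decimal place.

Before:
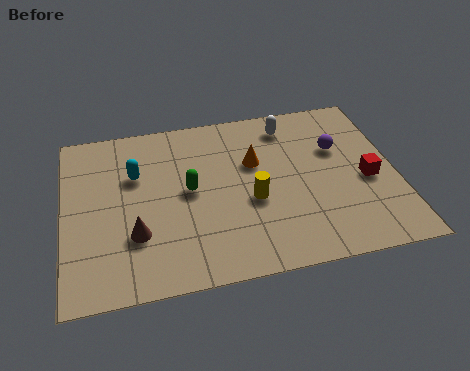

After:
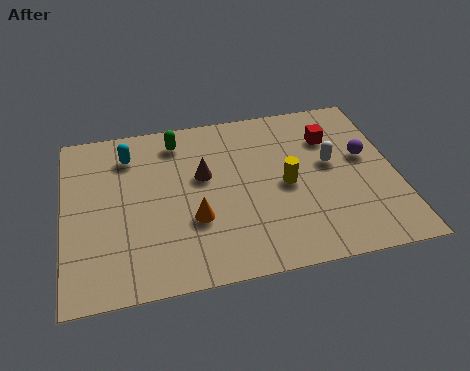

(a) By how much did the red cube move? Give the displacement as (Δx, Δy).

(-1.1, 2.3)

The red cube was at about (10.4, 3.5) and moved to about (9.3, 5.8).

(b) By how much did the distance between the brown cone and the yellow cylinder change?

-1.1

The distance was about 4.1 in the first image and 3.0 in the second, so they moved 1.1 units closer together.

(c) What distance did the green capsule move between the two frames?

2.5

The green capsule moved from about (4.3, 4.2) to (4.0, 6.7), a distance of √(0.3² + 2.5²) ≈ 2.5.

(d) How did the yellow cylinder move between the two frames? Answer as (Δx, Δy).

(1.2, 0.5)

The yellow cylinder was at about (6.4, 3.3) and moved to about (7.6, 3.8).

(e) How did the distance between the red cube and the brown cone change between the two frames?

-3.5

The distance was about 8.1 in the first image and 4.6 in the second, so they moved 3.5 units closer together.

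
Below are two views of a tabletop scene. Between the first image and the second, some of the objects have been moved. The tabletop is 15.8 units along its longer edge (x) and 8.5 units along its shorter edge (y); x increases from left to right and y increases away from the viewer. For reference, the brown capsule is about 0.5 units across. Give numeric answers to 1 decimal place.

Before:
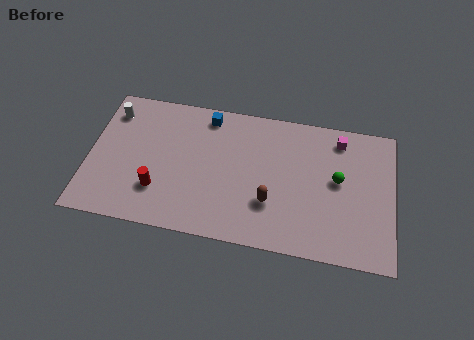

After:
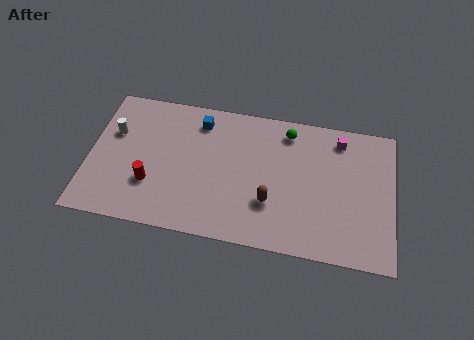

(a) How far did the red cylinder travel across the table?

0.5

From (3.7, 2.4) to (3.3, 2.7), the red cylinder covered √(0.4² + 0.3²) ≈ 0.5 units.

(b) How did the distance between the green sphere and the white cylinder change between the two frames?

-2.9

They were about 12.1 units apart before and 9.2 after — 2.9 units closer together.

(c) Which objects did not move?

the magenta cube and the brown capsule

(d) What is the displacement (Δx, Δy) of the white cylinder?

(0.2, -1.3)

The white cylinder was at about (1.0, 6.8) and moved to about (1.2, 5.5).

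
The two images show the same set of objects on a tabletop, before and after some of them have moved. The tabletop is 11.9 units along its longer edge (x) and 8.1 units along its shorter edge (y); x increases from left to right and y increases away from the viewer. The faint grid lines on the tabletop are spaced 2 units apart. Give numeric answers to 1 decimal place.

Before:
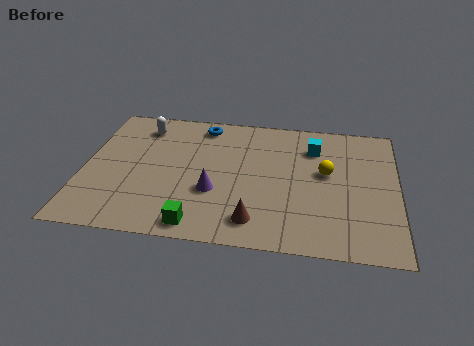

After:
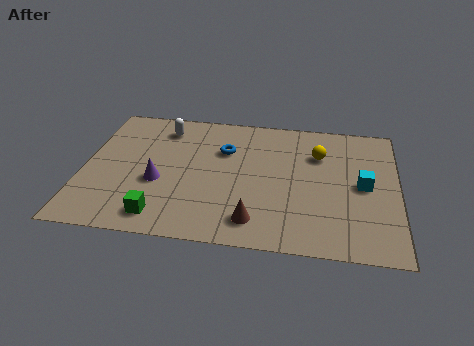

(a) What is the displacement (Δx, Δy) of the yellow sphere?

(-0.3, 1.1)

The yellow sphere was at about (9.2, 4.6) and moved to about (8.9, 5.7).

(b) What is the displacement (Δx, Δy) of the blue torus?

(0.9, -1.5)

The blue torus was at about (4.4, 7.0) and moved to about (5.3, 5.5).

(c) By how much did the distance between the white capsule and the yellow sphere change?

-1.3

Before: roughly 7.4 units apart; after: 6.1. That's 1.3 units closer together.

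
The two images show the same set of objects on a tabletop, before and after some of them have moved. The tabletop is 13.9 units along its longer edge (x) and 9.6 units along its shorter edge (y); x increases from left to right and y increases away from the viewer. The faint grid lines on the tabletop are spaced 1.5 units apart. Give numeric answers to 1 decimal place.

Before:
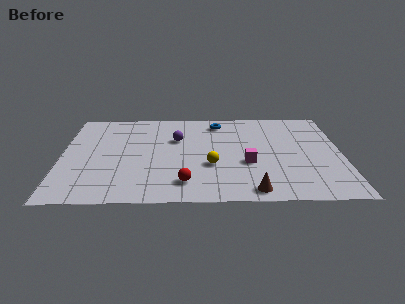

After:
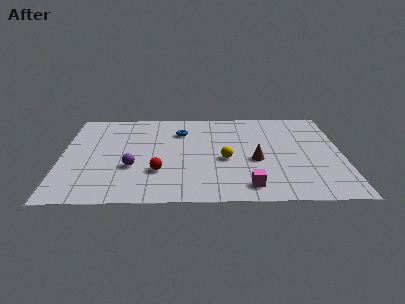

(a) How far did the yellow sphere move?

0.9

The yellow sphere moved from about (7.4, 3.5) to (8.1, 4.1), a distance of √(0.7² + 0.6²) ≈ 0.9.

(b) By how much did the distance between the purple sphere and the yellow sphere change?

+1.4

The distance was about 3.3 in the first image and 4.7 in the second, so they moved 1.4 units further apart.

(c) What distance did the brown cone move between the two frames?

3.0

The brown cone was near (9.4, 1.0) before and (9.6, 4.0) after, so it travelled √(0.2² + 3.0²) ≈ 3.0 units.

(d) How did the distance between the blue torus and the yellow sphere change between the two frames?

-0.9

The distance was about 4.6 in the first image and 3.7 in the second, so they moved 0.9 units closer together.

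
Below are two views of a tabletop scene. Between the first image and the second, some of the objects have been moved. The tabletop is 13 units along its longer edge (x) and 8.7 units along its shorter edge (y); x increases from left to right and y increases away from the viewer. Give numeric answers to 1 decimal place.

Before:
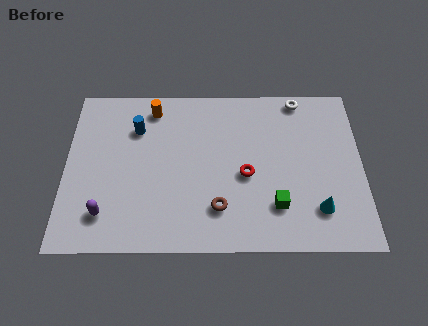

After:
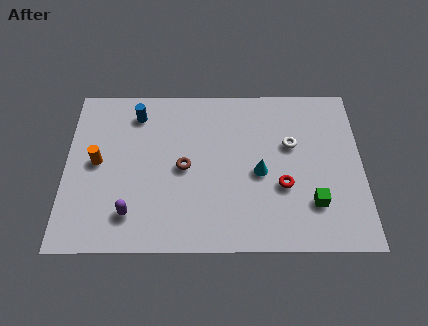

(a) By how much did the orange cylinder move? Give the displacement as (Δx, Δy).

(-2.4, -2.9)

The orange cylinder was at about (3.8, 7.4) and moved to about (1.4, 4.5).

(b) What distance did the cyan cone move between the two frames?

3.1

The cyan cone moved from about (11.0, 2.0) to (8.5, 3.9), a distance of √(2.5² + 1.9²) ≈ 3.1.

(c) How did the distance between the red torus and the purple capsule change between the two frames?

+0.3

They were about 6.4 units apart before and 6.7 after — 0.3 units further apart.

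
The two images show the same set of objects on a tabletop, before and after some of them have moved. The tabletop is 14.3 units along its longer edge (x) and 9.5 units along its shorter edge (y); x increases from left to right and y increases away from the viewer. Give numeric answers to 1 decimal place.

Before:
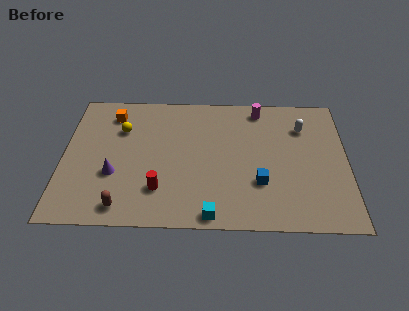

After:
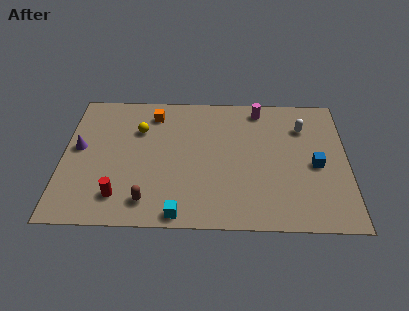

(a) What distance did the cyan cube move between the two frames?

1.6

From (7.5, 0.8) to (5.9, 0.8), the cyan cube covered √(1.6² + 0.0²) ≈ 1.6 units.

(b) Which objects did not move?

the magenta cylinder and the white capsule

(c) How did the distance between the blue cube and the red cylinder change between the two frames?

+5.1

The distance was about 5.0 in the first image and 10.1 in the second, so they moved 5.1 units further apart.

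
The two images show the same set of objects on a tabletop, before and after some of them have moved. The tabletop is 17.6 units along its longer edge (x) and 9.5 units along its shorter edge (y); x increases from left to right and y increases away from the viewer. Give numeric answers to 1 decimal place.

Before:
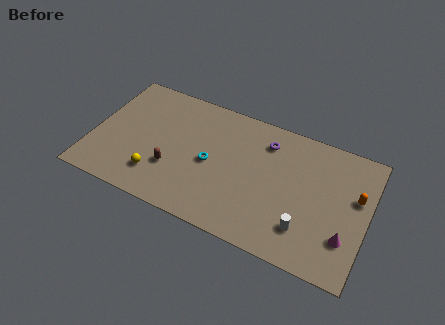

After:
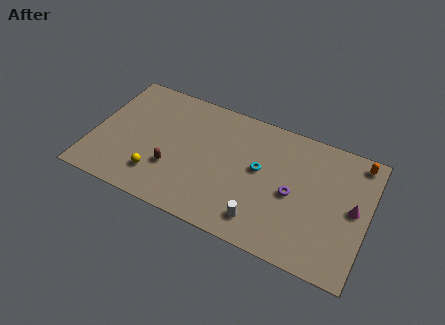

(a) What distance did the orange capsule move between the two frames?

2.6

The orange capsule was near (16.8, 5.8) before and (16.7, 8.4) after, so it travelled √(0.1² + 2.6²) ≈ 2.6 units.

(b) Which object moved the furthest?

the purple torus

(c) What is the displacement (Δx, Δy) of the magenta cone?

(0.3, 2.2)

The magenta cone started near (16.4, 2.7) and ended near (16.7, 4.9).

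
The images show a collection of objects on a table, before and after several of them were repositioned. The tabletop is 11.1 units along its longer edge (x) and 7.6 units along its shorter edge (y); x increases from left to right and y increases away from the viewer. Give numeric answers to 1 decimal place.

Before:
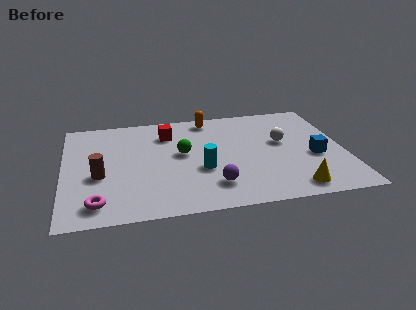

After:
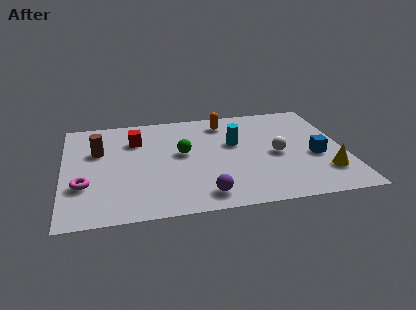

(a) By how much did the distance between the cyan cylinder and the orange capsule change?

-2.1

Before: roughly 3.8 units apart; after: 1.7. That's 2.1 units closer together.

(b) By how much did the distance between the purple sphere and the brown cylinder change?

+0.9

They were about 4.6 units apart before and 5.5 after — 0.9 units further apart.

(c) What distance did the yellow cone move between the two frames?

1.6

The yellow cone was near (8.9, 1.0) before and (10.2, 1.9) after, so it travelled √(1.3² + 0.9²) ≈ 1.6 units.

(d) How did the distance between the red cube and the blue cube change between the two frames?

+1.1

They were about 6.3 units apart before and 7.4 after — 1.1 units further apart.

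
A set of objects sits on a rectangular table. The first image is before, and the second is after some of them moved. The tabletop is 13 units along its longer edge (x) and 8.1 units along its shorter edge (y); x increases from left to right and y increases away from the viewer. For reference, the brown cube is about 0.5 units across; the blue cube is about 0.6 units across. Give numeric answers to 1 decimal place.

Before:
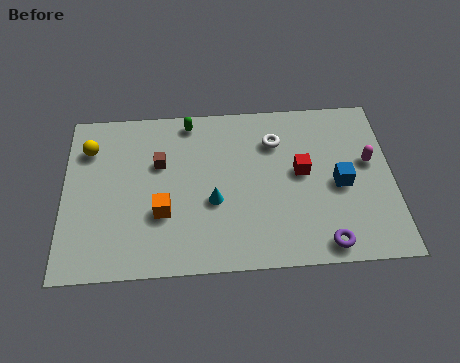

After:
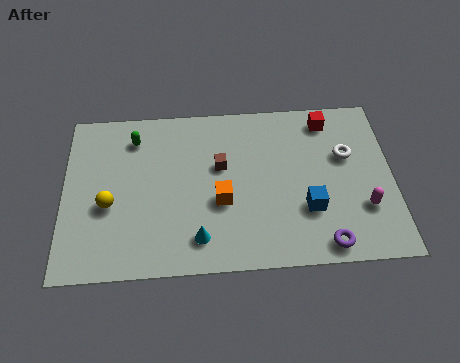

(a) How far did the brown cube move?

2.4

The brown cube was near (3.8, 5.2) before and (6.2, 4.9) after, so it travelled √(2.4² + 0.3²) ≈ 2.4 units.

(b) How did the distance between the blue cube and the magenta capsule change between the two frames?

+0.6

Before: roughly 1.6 units apart; after: 2.2. That's 0.6 units further apart.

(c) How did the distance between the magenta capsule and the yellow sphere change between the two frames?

-1.2

The distance was about 11.2 in the first image and 10.0 in the second, so they moved 1.2 units closer together.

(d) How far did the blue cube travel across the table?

1.7

From (10.9, 3.7) to (9.6, 2.6), the blue cube covered √(1.3² + 1.1²) ≈ 1.7 units.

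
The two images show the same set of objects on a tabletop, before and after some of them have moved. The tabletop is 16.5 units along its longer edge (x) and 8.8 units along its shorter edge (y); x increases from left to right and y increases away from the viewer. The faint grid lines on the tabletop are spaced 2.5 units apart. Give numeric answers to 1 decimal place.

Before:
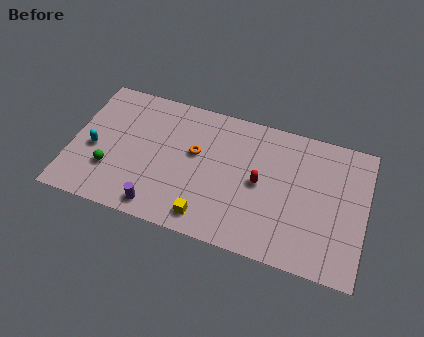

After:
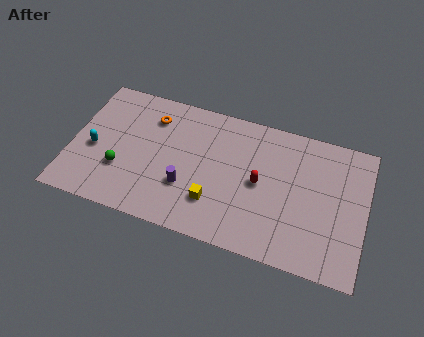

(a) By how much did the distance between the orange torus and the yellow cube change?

+1.9

The distance was about 4.0 in the first image and 5.9 in the second, so they moved 1.9 units further apart.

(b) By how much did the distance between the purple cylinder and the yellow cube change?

-1.0

They were about 2.7 units apart before and 1.7 after — 1.0 units closer together.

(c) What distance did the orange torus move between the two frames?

3.1

The orange torus was near (6.9, 5.2) before and (4.3, 6.8) after, so it travelled √(2.6² + 1.6²) ≈ 3.1 units.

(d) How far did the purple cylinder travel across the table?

2.3

From (5.2, 1.1) to (6.6, 2.9), the purple cylinder covered √(1.4² + 1.8²) ≈ 2.3 units.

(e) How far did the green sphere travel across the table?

0.6

From (2.3, 2.7) to (2.9, 2.9), the green sphere covered √(0.6² + 0.2²) ≈ 0.6 units.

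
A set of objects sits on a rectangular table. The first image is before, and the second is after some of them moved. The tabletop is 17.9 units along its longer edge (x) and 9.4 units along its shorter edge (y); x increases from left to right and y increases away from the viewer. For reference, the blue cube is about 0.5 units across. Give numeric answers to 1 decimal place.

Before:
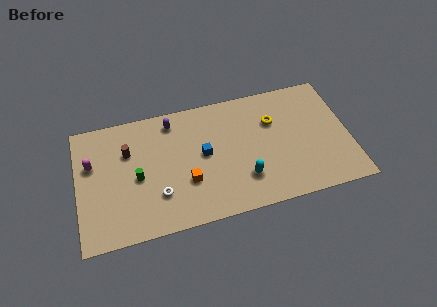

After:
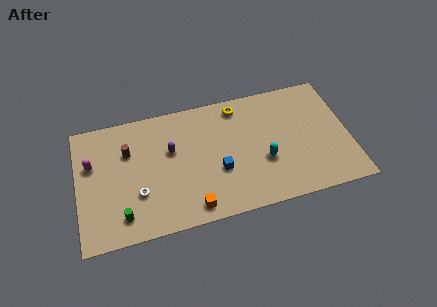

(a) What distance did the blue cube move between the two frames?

1.7

The blue cube was near (8.3, 5.0) before and (9.2, 3.5) after, so it travelled √(0.9² + 1.5²) ≈ 1.7 units.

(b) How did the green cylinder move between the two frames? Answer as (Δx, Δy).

(-1.1, -2.6)

The green cylinder started near (3.9, 4.3) and ended near (2.8, 1.7).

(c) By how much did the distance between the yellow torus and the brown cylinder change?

-2.0

They were about 9.6 units apart before and 7.6 after — 2.0 units closer together.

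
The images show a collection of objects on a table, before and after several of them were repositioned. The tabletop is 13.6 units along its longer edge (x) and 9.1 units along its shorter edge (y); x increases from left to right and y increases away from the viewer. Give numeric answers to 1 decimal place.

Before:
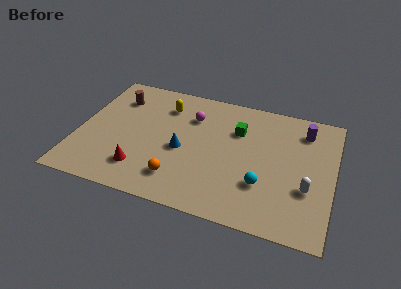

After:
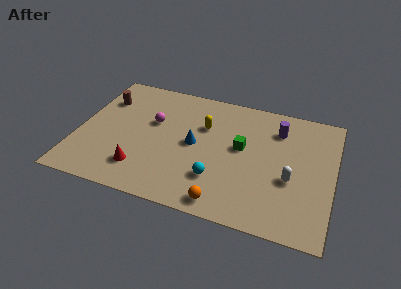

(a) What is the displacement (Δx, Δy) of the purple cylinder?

(-1.4, -0.3)

From the two frames, the purple cylinder sits at roughly (11.9, 7.3) before and (10.5, 7.0) after.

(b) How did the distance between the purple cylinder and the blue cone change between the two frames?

-2.2

The distance was about 7.1 in the first image and 4.9 in the second, so they moved 2.2 units closer together.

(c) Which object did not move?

the red cone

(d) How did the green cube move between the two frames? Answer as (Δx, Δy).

(0.3, -1.2)

The green cube was at about (8.4, 6.3) and moved to about (8.7, 5.1).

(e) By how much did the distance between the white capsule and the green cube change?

-1.9

They were about 5.0 units apart before and 3.1 after — 1.9 units closer together.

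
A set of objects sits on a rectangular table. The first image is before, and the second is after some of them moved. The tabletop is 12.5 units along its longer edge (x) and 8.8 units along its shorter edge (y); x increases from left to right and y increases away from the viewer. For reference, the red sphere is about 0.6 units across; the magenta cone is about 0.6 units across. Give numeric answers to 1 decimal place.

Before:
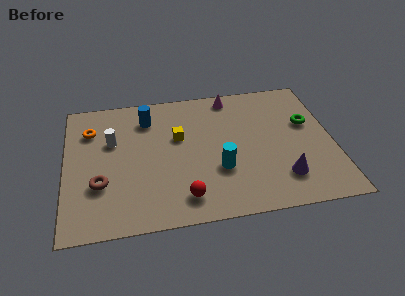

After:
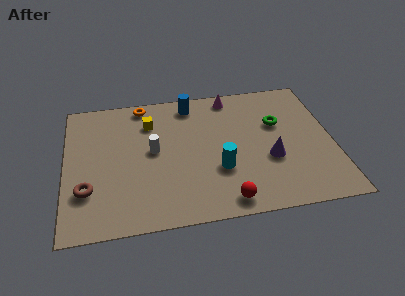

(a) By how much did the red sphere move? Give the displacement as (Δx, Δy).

(1.9, -0.5)

From the two frames, the red sphere sits at roughly (5.4, 1.5) before and (7.3, 1.0) after.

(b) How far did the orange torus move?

2.9

From (1.2, 6.5) to (3.7, 7.9), the orange torus covered √(2.5² + 1.4²) ≈ 2.9 units.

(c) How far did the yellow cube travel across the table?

1.8

The yellow cube moved from about (5.3, 5.4) to (4.0, 6.6), a distance of √(1.3² + 1.2²) ≈ 1.8.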